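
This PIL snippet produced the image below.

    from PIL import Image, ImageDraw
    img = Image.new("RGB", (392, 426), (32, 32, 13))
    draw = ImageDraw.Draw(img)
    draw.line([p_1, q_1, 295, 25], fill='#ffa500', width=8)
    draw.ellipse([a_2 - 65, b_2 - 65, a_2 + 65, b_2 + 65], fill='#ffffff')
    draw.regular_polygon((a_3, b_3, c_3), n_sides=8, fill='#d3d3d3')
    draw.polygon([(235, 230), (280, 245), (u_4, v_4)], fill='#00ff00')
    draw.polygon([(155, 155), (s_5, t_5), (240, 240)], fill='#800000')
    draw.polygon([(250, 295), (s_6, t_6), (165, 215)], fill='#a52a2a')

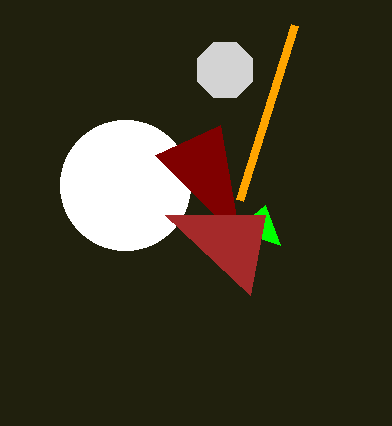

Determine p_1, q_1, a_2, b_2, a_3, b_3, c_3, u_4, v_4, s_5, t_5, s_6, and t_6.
p_1 = 240, q_1 = 200, a_2 = 125, b_2 = 185, a_3 = 225, b_3 = 70, c_3 = 30, u_4 = 265, v_4 = 205, s_5 = 220, t_5 = 125, s_6 = 265, t_6 = 215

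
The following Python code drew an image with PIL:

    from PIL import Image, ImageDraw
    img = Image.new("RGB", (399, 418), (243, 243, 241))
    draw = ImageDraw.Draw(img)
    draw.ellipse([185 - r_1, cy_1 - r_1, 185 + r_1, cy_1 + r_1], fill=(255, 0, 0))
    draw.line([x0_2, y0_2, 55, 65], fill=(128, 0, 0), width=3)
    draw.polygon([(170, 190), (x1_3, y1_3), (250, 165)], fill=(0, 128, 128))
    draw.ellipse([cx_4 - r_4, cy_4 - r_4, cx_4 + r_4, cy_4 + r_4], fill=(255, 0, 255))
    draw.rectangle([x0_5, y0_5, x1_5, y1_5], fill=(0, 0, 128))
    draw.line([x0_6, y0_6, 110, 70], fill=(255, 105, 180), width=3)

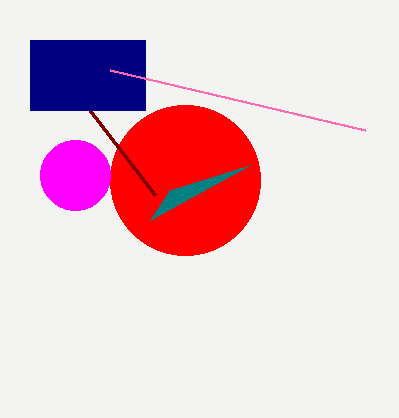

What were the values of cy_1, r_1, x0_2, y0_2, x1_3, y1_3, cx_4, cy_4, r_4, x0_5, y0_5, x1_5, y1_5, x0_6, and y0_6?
cy_1 = 180
r_1 = 75
x0_2 = 155
y0_2 = 195
x1_3 = 150
y1_3 = 220
cx_4 = 75
cy_4 = 175
r_4 = 35
x0_5 = 30
y0_5 = 40
x1_5 = 145
y1_5 = 110
x0_6 = 365
y0_6 = 130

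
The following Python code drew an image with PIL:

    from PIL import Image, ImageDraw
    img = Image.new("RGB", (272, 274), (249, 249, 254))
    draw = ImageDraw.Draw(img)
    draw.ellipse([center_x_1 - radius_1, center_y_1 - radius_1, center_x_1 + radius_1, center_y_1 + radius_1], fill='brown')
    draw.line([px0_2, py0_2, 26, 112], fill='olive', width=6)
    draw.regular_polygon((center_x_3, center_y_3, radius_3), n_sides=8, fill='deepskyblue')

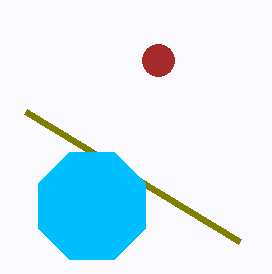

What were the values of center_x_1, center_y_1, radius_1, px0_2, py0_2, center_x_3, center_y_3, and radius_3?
center_x_1 = 158; center_y_1 = 60; radius_1 = 16; px0_2 = 240; py0_2 = 242; center_x_3 = 92; center_y_3 = 206; radius_3 = 58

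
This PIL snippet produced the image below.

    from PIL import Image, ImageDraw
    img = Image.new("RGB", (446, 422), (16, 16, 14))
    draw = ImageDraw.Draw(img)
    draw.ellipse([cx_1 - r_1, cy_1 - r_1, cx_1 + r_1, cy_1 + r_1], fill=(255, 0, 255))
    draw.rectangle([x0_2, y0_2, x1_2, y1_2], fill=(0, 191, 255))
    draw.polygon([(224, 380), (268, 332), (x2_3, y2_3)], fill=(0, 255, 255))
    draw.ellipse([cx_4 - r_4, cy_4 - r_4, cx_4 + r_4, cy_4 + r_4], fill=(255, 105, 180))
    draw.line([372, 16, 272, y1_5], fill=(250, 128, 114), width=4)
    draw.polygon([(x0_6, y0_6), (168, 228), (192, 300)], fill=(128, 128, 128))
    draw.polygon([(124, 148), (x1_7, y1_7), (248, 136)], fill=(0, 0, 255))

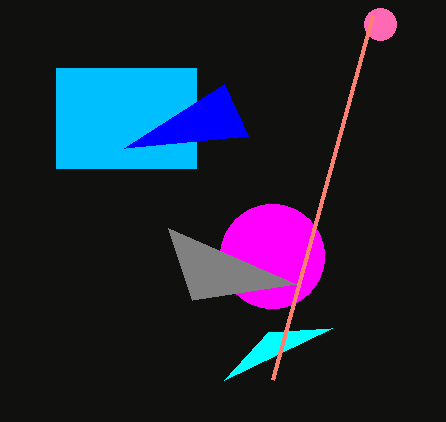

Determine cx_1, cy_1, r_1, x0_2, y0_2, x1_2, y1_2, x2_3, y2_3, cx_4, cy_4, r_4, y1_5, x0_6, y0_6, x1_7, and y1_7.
cx_1 = 272, cy_1 = 256, r_1 = 52, x0_2 = 56, y0_2 = 68, x1_2 = 196, y1_2 = 168, x2_3 = 332, y2_3 = 328, cx_4 = 380, cy_4 = 24, r_4 = 16, y1_5 = 380, x0_6 = 296, y0_6 = 284, x1_7 = 224, y1_7 = 84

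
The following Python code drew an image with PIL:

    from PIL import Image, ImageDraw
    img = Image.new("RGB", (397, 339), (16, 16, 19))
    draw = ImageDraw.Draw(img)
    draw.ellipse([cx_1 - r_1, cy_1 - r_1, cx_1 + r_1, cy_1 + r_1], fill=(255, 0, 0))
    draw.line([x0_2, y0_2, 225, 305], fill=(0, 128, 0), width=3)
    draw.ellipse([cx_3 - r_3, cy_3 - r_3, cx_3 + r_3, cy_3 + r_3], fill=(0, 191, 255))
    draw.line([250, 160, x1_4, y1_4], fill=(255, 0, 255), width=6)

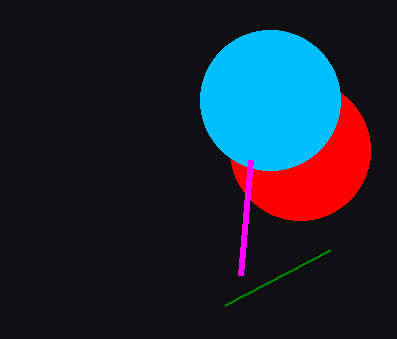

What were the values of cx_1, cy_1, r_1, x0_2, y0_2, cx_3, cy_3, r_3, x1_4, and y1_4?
cx_1 = 300; cy_1 = 150; r_1 = 70; x0_2 = 330; y0_2 = 250; cx_3 = 270; cy_3 = 100; r_3 = 70; x1_4 = 240; y1_4 = 275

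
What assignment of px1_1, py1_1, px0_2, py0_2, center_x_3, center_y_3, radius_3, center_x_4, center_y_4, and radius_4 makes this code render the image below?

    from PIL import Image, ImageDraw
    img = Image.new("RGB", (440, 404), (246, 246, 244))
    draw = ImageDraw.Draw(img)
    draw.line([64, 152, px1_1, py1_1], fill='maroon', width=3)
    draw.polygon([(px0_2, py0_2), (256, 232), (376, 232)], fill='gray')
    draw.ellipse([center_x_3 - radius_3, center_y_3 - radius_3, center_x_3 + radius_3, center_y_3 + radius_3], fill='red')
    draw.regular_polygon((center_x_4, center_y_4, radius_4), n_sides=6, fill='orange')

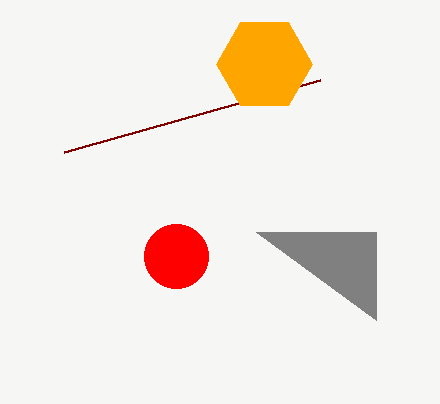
px1_1 = 320; py1_1 = 80; px0_2 = 376; py0_2 = 320; center_x_3 = 176; center_y_3 = 256; radius_3 = 32; center_x_4 = 264; center_y_4 = 64; radius_4 = 48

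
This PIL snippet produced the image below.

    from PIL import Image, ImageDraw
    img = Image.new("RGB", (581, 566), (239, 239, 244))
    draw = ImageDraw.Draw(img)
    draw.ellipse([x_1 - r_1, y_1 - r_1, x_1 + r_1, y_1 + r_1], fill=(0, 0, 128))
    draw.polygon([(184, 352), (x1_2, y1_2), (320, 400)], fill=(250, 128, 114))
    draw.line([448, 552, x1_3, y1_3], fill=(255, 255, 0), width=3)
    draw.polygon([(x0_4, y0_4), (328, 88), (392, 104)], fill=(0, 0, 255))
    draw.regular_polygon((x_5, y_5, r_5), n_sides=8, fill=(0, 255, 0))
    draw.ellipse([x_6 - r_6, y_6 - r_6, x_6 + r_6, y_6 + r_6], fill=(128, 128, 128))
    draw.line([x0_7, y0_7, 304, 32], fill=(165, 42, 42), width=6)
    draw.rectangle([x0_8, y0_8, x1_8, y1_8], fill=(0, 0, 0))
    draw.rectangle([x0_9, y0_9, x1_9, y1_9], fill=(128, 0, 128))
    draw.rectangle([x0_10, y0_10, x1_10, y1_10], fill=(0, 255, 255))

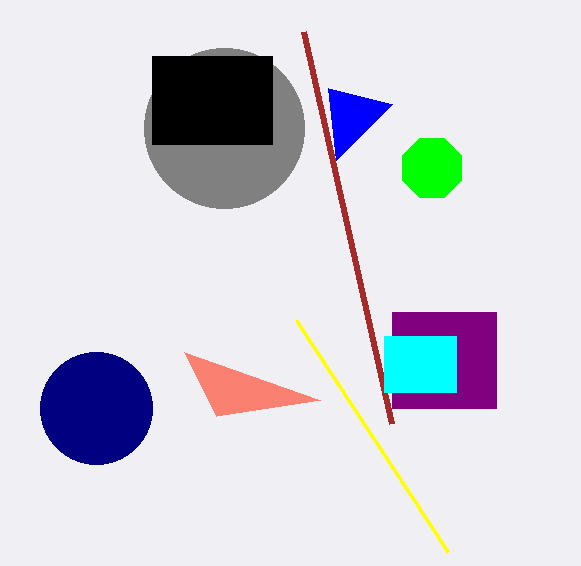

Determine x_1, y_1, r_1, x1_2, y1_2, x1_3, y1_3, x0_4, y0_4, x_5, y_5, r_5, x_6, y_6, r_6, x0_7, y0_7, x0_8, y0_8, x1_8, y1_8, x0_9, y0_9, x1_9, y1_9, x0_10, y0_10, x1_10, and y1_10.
x_1 = 96; y_1 = 408; r_1 = 56; x1_2 = 216; y1_2 = 416; x1_3 = 296; y1_3 = 320; x0_4 = 336; y0_4 = 160; x_5 = 432; y_5 = 168; r_5 = 32; x_6 = 224; y_6 = 128; r_6 = 80; x0_7 = 392; y0_7 = 424; x0_8 = 152; y0_8 = 56; x1_8 = 272; y1_8 = 144; x0_9 = 392; y0_9 = 312; x1_9 = 496; y1_9 = 408; x0_10 = 384; y0_10 = 336; x1_10 = 456; y1_10 = 392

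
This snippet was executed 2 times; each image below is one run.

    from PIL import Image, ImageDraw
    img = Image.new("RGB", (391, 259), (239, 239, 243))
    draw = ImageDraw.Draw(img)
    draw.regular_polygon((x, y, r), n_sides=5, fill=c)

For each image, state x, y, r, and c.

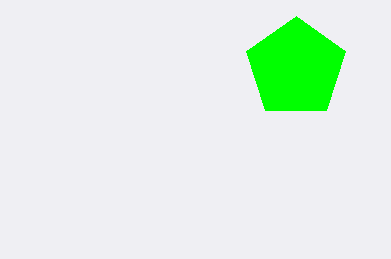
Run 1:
x = 296; y = 68; r = 52; c = 'lime'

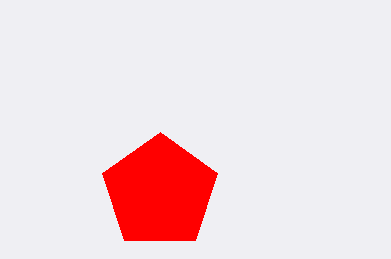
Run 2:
x = 160
y = 192
r = 60
c = 'red'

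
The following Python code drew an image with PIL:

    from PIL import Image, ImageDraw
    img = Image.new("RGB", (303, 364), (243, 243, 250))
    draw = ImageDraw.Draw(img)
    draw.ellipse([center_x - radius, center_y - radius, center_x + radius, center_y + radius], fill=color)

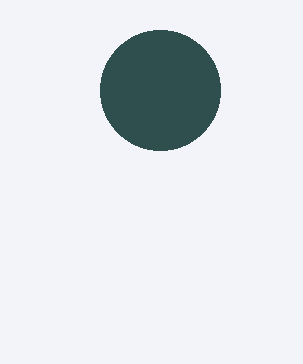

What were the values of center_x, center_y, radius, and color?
center_x = 160; center_y = 90; radius = 60; color = 'darkslategray'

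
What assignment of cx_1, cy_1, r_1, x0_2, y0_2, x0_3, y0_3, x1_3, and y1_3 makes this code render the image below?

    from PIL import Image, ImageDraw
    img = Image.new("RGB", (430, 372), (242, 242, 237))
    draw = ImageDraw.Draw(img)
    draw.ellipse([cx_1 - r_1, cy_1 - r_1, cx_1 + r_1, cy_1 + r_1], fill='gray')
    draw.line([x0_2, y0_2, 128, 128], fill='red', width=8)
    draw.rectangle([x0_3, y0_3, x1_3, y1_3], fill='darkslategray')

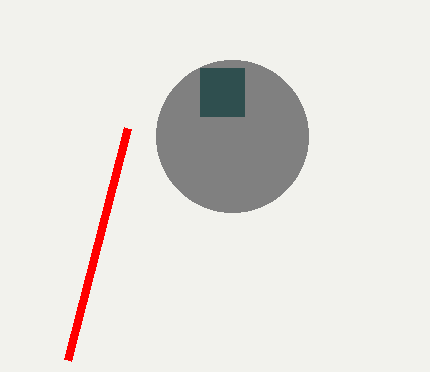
cx_1 = 232
cy_1 = 136
r_1 = 76
x0_2 = 68
y0_2 = 360
x0_3 = 200
y0_3 = 68
x1_3 = 244
y1_3 = 116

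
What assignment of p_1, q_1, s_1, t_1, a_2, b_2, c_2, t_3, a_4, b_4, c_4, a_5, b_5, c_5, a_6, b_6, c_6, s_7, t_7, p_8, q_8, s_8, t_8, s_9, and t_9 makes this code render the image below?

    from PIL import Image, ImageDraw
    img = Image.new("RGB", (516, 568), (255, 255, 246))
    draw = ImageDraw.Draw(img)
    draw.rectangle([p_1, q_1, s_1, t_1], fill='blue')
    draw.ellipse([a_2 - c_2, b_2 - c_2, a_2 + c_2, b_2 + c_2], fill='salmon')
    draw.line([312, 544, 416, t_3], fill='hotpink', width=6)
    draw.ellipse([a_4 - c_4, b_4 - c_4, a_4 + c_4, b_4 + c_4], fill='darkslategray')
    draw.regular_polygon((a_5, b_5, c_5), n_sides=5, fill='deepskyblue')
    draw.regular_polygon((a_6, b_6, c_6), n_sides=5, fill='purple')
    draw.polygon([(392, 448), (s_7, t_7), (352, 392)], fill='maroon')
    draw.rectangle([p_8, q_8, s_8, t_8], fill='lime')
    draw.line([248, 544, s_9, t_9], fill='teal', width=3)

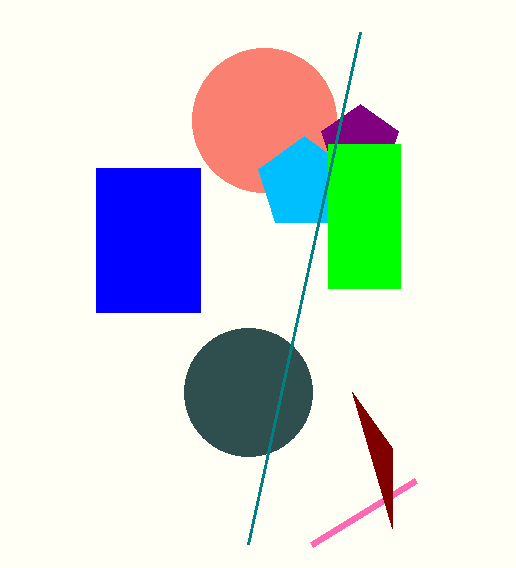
p_1 = 96, q_1 = 168, s_1 = 200, t_1 = 312, a_2 = 264, b_2 = 120, c_2 = 72, t_3 = 480, a_4 = 248, b_4 = 392, c_4 = 64, a_5 = 304, b_5 = 184, c_5 = 48, a_6 = 360, b_6 = 144, c_6 = 40, s_7 = 392, t_7 = 528, p_8 = 328, q_8 = 144, s_8 = 400, t_8 = 288, s_9 = 360, t_9 = 32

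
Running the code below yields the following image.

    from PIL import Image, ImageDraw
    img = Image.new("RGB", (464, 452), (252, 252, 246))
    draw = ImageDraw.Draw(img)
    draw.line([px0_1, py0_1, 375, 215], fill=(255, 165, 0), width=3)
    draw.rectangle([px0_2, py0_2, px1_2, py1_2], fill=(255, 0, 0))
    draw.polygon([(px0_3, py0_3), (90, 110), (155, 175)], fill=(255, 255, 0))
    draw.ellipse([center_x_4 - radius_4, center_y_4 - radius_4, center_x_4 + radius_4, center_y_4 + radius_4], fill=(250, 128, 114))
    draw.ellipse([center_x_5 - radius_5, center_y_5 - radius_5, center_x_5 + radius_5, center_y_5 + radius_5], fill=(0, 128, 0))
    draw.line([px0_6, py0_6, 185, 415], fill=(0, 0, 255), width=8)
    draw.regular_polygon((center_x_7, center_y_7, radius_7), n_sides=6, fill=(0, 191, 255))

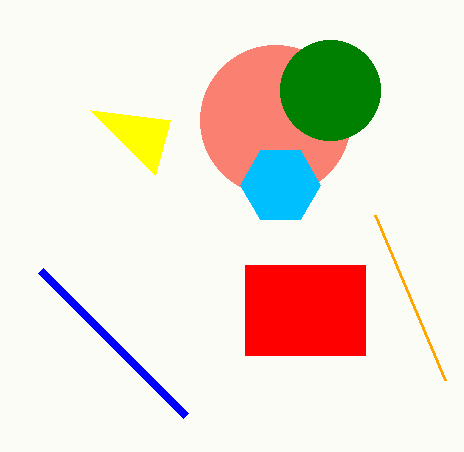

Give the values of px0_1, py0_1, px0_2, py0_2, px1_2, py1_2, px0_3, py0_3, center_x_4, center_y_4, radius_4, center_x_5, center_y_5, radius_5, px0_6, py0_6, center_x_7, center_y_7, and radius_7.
px0_1 = 445
py0_1 = 380
px0_2 = 245
py0_2 = 265
px1_2 = 365
py1_2 = 355
px0_3 = 170
py0_3 = 120
center_x_4 = 275
center_y_4 = 120
radius_4 = 75
center_x_5 = 330
center_y_5 = 90
radius_5 = 50
px0_6 = 40
py0_6 = 270
center_x_7 = 280
center_y_7 = 185
radius_7 = 40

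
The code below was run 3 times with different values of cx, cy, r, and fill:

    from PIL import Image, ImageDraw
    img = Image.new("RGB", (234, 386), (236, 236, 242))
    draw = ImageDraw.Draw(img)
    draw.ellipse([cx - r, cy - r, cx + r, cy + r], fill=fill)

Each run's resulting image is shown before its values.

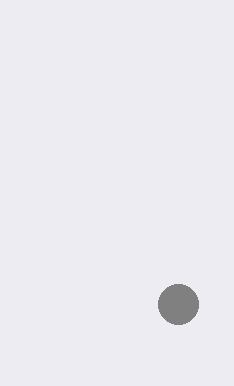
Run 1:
cx = 178; cy = 304; r = 20; fill = 'gray'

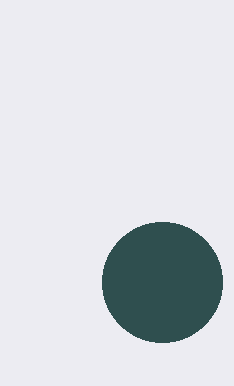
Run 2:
cx = 162
cy = 282
r = 60
fill = 'darkslategray'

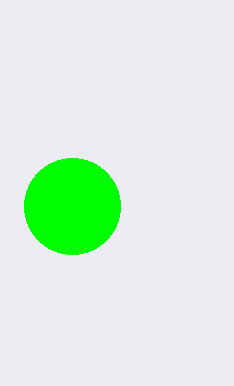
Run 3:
cx = 72; cy = 206; r = 48; fill = 'lime'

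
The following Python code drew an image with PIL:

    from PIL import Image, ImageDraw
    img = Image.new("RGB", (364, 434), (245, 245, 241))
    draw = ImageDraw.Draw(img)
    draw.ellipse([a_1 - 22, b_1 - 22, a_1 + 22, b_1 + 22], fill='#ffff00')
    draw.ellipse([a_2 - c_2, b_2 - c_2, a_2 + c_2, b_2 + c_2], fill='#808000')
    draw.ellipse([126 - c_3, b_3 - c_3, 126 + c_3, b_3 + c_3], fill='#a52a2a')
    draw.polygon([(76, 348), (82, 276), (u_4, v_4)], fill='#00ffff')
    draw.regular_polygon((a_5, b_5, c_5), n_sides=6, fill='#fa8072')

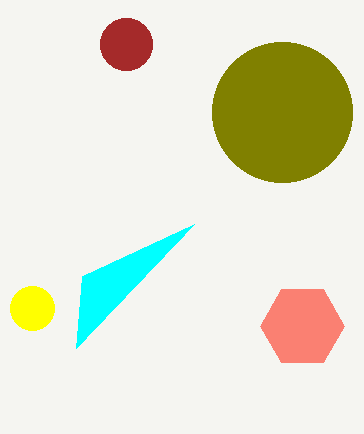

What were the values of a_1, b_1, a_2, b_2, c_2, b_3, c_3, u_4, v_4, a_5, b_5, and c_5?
a_1 = 32, b_1 = 308, a_2 = 282, b_2 = 112, c_2 = 70, b_3 = 44, c_3 = 26, u_4 = 194, v_4 = 224, a_5 = 302, b_5 = 326, c_5 = 42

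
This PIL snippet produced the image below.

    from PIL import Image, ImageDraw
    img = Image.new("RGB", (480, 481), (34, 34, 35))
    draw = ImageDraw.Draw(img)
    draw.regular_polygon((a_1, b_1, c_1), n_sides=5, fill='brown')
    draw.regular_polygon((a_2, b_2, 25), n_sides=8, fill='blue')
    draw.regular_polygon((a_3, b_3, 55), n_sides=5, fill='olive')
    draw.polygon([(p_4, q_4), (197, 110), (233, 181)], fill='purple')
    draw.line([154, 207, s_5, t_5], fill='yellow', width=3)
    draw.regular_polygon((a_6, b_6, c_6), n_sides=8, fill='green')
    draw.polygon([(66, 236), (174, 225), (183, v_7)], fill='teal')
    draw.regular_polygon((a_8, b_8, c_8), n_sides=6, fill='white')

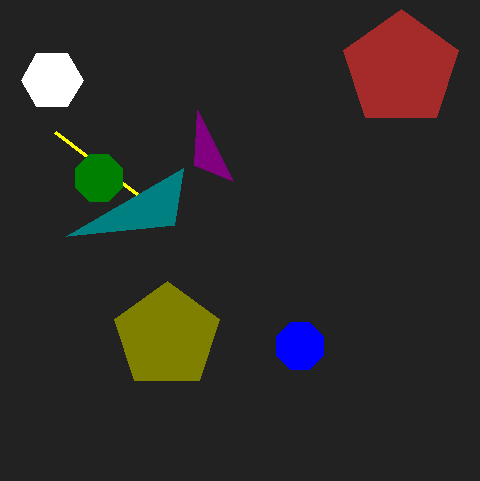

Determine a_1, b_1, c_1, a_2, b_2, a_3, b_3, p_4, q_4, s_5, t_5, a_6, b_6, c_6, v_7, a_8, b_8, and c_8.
a_1 = 401, b_1 = 69, c_1 = 60, a_2 = 300, b_2 = 346, a_3 = 167, b_3 = 336, p_4 = 194, q_4 = 165, s_5 = 55, t_5 = 132, a_6 = 99, b_6 = 178, c_6 = 25, v_7 = 168, a_8 = 52, b_8 = 80, c_8 = 31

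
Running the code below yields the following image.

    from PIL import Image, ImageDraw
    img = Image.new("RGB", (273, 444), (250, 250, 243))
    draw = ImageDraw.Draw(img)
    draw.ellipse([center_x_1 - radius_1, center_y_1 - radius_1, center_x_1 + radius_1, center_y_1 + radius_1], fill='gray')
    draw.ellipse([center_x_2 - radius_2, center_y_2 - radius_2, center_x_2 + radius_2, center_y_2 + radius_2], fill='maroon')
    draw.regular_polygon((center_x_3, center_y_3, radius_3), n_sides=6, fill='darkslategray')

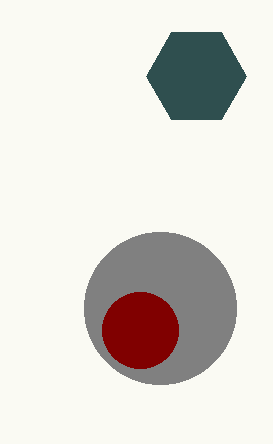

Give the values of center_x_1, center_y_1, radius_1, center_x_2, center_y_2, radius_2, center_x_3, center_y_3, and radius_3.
center_x_1 = 160, center_y_1 = 308, radius_1 = 76, center_x_2 = 140, center_y_2 = 330, radius_2 = 38, center_x_3 = 196, center_y_3 = 76, radius_3 = 50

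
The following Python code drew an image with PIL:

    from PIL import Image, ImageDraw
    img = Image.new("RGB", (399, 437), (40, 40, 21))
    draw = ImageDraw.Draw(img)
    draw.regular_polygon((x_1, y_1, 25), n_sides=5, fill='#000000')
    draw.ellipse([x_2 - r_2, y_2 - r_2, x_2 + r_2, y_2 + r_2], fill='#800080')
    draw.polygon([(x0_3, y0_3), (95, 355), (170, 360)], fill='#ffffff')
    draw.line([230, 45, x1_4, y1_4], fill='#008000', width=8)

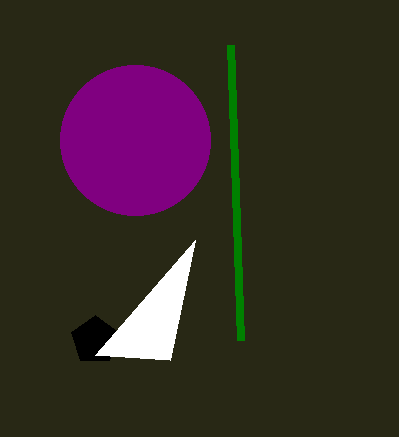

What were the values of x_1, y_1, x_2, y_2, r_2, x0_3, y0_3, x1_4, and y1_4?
x_1 = 95
y_1 = 340
x_2 = 135
y_2 = 140
r_2 = 75
x0_3 = 195
y0_3 = 240
x1_4 = 240
y1_4 = 340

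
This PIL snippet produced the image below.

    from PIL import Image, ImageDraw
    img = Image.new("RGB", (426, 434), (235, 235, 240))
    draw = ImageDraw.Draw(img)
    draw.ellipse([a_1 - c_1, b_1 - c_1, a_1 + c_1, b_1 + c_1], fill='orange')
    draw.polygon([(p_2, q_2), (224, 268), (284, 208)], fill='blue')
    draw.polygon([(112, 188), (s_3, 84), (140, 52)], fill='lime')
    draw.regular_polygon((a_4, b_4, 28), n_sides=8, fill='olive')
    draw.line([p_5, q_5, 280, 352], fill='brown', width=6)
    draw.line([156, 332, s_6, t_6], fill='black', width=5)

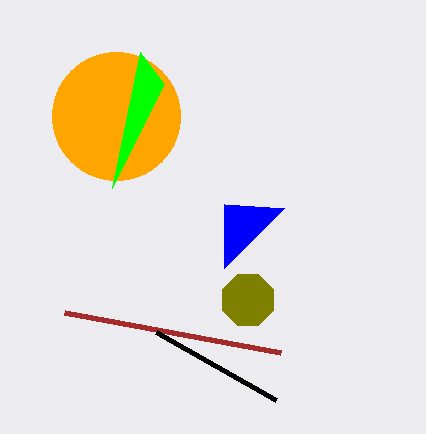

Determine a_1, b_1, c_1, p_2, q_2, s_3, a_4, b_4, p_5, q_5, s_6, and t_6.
a_1 = 116
b_1 = 116
c_1 = 64
p_2 = 224
q_2 = 204
s_3 = 164
a_4 = 248
b_4 = 300
p_5 = 64
q_5 = 312
s_6 = 276
t_6 = 400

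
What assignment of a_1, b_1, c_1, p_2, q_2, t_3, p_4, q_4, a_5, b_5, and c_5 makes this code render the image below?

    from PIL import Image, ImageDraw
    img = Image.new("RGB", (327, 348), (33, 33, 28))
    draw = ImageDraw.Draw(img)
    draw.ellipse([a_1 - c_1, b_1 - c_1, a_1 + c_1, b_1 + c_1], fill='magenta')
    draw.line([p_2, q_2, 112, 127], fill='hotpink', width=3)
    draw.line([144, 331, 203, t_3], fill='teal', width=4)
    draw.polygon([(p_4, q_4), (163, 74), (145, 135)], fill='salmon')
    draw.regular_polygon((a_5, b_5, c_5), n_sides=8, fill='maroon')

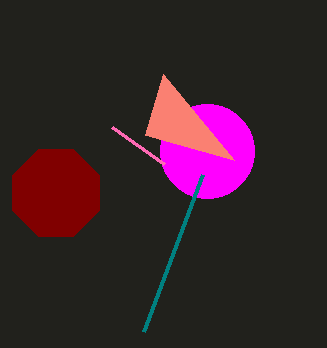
a_1 = 207, b_1 = 151, c_1 = 47, p_2 = 164, q_2 = 164, t_3 = 174, p_4 = 234, q_4 = 160, a_5 = 56, b_5 = 193, c_5 = 47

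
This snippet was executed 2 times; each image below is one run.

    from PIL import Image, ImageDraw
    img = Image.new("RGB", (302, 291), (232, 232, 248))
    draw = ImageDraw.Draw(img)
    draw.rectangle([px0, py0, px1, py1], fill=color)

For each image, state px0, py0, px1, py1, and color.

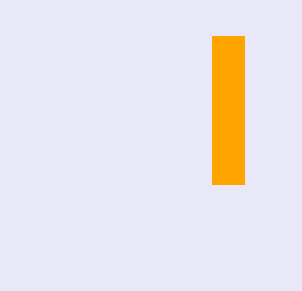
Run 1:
px0 = 212, py0 = 36, px1 = 244, py1 = 184, color = 'orange'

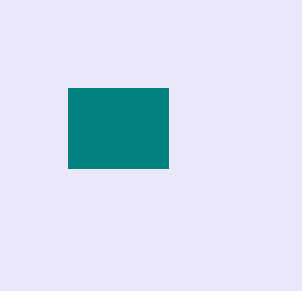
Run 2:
px0 = 68; py0 = 88; px1 = 168; py1 = 168; color = 'teal'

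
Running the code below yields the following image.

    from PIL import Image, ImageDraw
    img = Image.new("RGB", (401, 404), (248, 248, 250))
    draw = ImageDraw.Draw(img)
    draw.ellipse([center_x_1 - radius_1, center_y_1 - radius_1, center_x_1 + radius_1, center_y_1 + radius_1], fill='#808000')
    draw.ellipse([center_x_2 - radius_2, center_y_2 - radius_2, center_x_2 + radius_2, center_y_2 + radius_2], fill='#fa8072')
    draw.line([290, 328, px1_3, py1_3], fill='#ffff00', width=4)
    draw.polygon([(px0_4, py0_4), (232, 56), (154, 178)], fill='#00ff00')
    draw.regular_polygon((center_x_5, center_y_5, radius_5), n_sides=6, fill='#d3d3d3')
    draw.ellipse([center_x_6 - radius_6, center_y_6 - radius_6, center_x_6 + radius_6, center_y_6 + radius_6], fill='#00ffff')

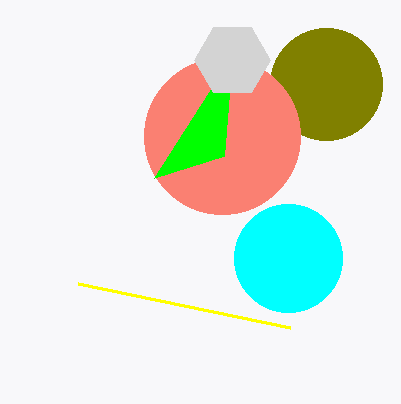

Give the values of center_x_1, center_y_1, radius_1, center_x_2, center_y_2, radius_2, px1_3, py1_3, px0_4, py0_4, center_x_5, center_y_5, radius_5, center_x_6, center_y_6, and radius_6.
center_x_1 = 326
center_y_1 = 84
radius_1 = 56
center_x_2 = 222
center_y_2 = 136
radius_2 = 78
px1_3 = 78
py1_3 = 284
px0_4 = 224
py0_4 = 156
center_x_5 = 232
center_y_5 = 60
radius_5 = 38
center_x_6 = 288
center_y_6 = 258
radius_6 = 54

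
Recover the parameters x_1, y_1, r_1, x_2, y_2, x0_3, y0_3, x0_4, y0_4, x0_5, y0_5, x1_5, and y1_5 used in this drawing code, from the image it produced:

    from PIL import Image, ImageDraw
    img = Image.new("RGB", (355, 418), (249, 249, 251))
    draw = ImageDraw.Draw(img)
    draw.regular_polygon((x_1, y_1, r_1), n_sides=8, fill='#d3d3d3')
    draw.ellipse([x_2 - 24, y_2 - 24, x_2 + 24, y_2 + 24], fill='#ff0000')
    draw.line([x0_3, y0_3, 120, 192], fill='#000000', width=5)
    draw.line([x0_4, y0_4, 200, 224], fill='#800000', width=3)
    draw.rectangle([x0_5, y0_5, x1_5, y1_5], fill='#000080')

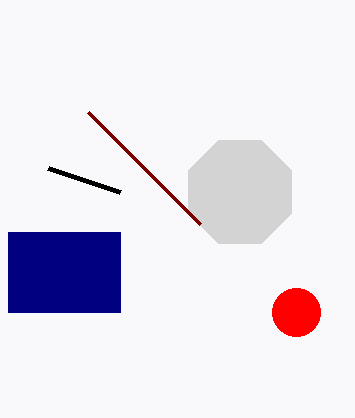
x_1 = 240, y_1 = 192, r_1 = 56, x_2 = 296, y_2 = 312, x0_3 = 48, y0_3 = 168, x0_4 = 88, y0_4 = 112, x0_5 = 8, y0_5 = 232, x1_5 = 120, y1_5 = 312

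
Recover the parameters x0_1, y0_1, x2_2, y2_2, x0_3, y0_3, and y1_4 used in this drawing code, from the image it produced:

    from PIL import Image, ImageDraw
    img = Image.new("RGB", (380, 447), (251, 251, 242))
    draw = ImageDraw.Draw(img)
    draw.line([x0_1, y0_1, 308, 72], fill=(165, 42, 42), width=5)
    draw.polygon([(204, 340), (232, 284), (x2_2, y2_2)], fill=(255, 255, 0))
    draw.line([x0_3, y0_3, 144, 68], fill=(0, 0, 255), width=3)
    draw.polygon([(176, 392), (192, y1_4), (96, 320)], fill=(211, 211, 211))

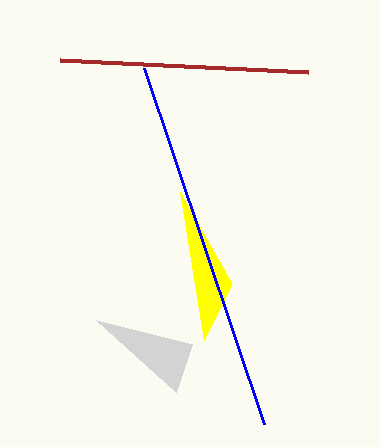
x0_1 = 60
y0_1 = 60
x2_2 = 180
y2_2 = 192
x0_3 = 264
y0_3 = 424
y1_4 = 344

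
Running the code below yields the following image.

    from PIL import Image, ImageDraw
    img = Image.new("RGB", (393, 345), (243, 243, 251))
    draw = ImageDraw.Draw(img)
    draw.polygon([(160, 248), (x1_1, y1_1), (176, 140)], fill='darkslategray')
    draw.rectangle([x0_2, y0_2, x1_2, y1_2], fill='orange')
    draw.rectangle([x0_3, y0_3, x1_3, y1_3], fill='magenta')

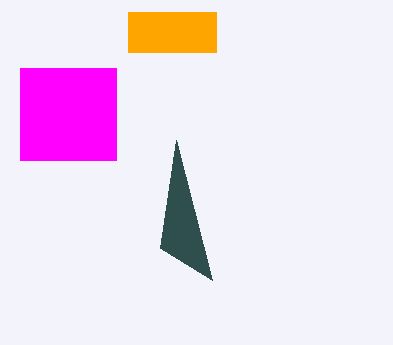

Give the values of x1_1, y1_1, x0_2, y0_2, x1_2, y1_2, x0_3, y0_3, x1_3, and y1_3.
x1_1 = 212; y1_1 = 280; x0_2 = 128; y0_2 = 12; x1_2 = 216; y1_2 = 52; x0_3 = 20; y0_3 = 68; x1_3 = 116; y1_3 = 160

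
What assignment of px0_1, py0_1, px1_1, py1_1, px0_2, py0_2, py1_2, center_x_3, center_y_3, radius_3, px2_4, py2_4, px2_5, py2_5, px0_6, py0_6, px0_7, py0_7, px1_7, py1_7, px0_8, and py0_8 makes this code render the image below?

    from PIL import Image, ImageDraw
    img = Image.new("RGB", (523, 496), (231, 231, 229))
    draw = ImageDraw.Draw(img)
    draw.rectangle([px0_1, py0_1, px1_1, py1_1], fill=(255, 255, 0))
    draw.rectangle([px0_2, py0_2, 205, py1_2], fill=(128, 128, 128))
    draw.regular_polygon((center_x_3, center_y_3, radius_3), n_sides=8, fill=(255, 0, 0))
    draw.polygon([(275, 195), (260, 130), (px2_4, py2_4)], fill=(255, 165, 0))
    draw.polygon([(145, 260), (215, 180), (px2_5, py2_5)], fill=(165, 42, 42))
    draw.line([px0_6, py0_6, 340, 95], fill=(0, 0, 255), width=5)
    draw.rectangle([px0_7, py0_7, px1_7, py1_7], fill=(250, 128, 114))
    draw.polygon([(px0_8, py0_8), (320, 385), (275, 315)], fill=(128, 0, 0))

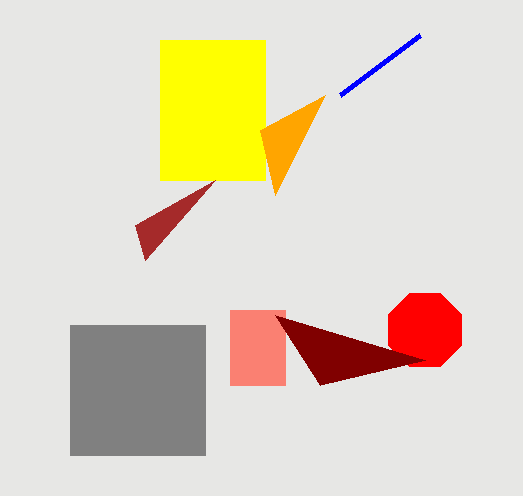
px0_1 = 160
py0_1 = 40
px1_1 = 265
py1_1 = 180
px0_2 = 70
py0_2 = 325
py1_2 = 455
center_x_3 = 425
center_y_3 = 330
radius_3 = 40
px2_4 = 325
py2_4 = 95
px2_5 = 135
py2_5 = 225
px0_6 = 420
py0_6 = 35
px0_7 = 230
py0_7 = 310
px1_7 = 285
py1_7 = 385
px0_8 = 425
py0_8 = 360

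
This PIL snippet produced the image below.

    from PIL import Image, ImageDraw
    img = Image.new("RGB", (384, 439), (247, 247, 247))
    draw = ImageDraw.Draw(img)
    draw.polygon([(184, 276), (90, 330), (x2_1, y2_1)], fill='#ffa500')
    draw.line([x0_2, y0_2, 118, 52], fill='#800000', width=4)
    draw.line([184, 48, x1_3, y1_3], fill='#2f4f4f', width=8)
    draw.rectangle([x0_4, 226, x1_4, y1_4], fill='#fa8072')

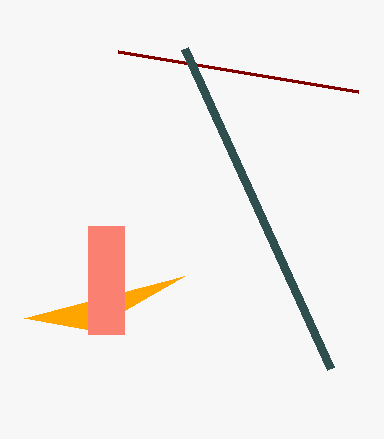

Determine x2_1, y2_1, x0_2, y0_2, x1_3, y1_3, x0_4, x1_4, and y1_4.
x2_1 = 24; y2_1 = 318; x0_2 = 358; y0_2 = 92; x1_3 = 330; y1_3 = 368; x0_4 = 88; x1_4 = 124; y1_4 = 334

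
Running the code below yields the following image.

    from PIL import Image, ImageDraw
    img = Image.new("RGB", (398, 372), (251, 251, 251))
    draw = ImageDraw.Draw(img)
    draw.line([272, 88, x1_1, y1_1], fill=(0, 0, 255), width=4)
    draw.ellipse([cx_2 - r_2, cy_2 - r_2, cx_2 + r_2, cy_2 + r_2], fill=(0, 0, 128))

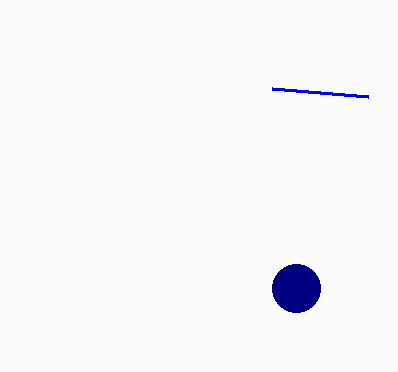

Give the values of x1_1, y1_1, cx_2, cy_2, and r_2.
x1_1 = 368, y1_1 = 96, cx_2 = 296, cy_2 = 288, r_2 = 24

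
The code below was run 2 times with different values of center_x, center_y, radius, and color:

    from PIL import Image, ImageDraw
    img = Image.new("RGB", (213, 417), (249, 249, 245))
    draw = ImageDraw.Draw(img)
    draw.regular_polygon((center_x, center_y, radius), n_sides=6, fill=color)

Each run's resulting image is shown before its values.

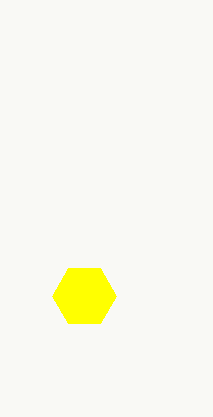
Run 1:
center_x = 84
center_y = 296
radius = 32
color = 'yellow'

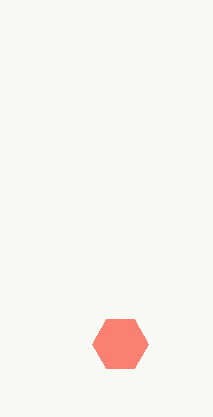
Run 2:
center_x = 120, center_y = 344, radius = 28, color = 'salmon'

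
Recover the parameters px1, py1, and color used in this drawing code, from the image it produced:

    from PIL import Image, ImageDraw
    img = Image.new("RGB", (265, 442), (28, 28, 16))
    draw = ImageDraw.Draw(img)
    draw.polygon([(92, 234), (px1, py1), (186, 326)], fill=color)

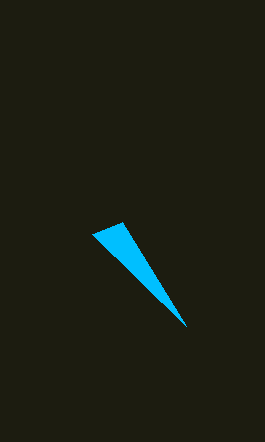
px1 = 122, py1 = 222, color = 'deepskyblue'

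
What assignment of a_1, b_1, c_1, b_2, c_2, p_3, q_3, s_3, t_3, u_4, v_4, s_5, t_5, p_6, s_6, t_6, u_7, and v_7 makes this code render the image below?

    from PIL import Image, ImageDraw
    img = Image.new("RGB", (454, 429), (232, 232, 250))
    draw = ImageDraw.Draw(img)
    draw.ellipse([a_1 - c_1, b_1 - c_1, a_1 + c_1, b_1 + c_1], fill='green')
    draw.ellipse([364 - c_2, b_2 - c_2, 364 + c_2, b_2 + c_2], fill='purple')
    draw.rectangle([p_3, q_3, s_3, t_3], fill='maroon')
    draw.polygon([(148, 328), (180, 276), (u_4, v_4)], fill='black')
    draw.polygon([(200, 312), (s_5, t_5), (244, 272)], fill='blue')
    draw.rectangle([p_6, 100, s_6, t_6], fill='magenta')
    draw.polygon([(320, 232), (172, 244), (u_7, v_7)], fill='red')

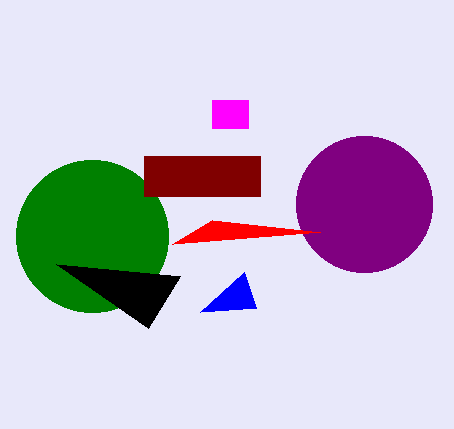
a_1 = 92, b_1 = 236, c_1 = 76, b_2 = 204, c_2 = 68, p_3 = 144, q_3 = 156, s_3 = 260, t_3 = 196, u_4 = 56, v_4 = 264, s_5 = 256, t_5 = 308, p_6 = 212, s_6 = 248, t_6 = 128, u_7 = 212, v_7 = 220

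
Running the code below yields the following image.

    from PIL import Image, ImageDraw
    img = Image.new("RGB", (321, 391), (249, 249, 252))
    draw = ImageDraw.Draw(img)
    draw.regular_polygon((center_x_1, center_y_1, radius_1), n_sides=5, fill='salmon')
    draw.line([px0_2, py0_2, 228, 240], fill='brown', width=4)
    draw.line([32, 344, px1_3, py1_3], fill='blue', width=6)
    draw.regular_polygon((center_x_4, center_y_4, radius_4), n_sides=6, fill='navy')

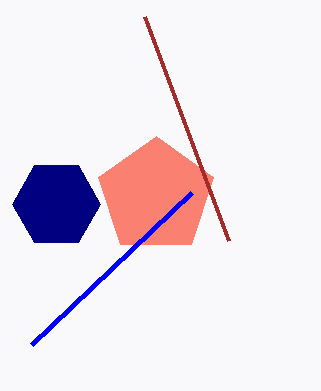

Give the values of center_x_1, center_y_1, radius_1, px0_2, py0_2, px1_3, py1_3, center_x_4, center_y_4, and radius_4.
center_x_1 = 156, center_y_1 = 196, radius_1 = 60, px0_2 = 144, py0_2 = 16, px1_3 = 192, py1_3 = 192, center_x_4 = 56, center_y_4 = 204, radius_4 = 44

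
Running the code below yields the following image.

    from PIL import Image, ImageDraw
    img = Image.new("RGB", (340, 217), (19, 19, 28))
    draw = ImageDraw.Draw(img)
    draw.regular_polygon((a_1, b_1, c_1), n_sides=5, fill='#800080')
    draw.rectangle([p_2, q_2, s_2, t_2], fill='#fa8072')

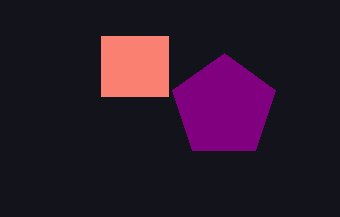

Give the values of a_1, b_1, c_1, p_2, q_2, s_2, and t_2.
a_1 = 224
b_1 = 107
c_1 = 54
p_2 = 101
q_2 = 36
s_2 = 168
t_2 = 96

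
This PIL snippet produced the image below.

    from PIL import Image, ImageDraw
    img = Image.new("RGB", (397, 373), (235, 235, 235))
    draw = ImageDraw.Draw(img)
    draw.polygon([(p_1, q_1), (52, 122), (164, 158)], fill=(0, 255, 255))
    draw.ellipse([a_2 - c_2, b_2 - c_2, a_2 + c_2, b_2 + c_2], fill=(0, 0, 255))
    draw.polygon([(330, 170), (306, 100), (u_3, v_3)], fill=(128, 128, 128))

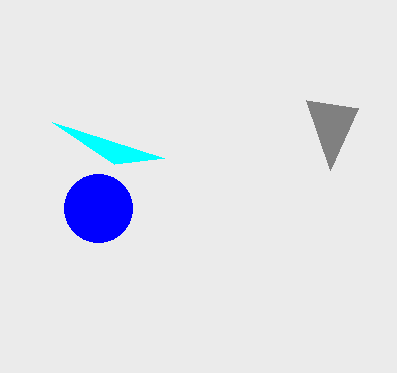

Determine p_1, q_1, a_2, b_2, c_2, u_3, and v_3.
p_1 = 114
q_1 = 164
a_2 = 98
b_2 = 208
c_2 = 34
u_3 = 358
v_3 = 108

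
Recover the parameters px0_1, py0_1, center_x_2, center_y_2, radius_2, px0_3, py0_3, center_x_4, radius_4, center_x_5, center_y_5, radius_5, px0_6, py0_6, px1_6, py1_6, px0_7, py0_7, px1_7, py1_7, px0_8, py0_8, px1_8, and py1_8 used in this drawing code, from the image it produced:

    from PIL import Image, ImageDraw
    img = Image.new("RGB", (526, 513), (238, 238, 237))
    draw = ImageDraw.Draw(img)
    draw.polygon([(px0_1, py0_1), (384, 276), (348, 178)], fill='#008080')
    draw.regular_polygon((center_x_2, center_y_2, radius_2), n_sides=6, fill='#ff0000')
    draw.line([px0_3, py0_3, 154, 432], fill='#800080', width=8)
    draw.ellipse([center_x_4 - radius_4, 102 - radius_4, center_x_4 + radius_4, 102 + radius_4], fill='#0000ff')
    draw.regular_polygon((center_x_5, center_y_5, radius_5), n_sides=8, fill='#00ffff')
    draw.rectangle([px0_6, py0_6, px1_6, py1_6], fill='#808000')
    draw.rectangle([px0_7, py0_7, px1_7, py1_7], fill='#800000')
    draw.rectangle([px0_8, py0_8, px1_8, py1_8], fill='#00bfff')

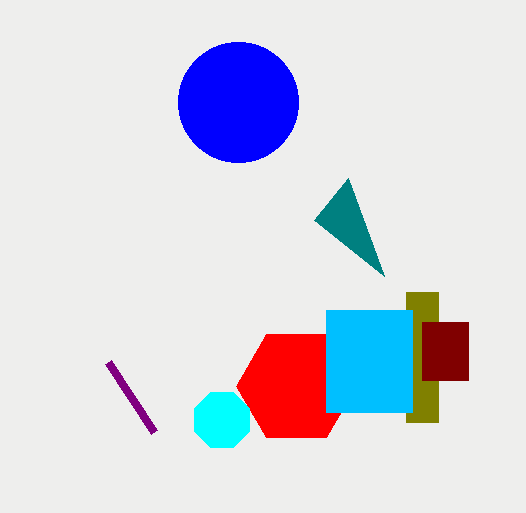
px0_1 = 314
py0_1 = 220
center_x_2 = 296
center_y_2 = 386
radius_2 = 60
px0_3 = 108
py0_3 = 362
center_x_4 = 238
radius_4 = 60
center_x_5 = 222
center_y_5 = 420
radius_5 = 30
px0_6 = 406
py0_6 = 292
px1_6 = 438
py1_6 = 422
px0_7 = 422
py0_7 = 322
px1_7 = 468
py1_7 = 380
px0_8 = 326
py0_8 = 310
px1_8 = 412
py1_8 = 412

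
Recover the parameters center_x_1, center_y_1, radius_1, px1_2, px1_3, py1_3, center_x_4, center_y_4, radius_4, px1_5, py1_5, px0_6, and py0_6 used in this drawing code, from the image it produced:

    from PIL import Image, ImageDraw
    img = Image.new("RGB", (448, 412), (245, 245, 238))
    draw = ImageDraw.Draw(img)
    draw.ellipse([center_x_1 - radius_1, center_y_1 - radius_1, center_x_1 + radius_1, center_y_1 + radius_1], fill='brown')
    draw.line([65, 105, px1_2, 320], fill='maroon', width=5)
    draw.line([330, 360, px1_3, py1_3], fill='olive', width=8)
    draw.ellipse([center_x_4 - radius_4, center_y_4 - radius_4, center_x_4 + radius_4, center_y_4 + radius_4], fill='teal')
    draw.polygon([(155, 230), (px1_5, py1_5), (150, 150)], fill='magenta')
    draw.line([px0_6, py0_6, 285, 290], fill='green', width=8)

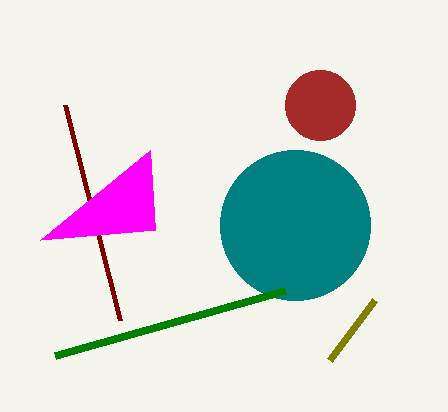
center_x_1 = 320; center_y_1 = 105; radius_1 = 35; px1_2 = 120; px1_3 = 375; py1_3 = 300; center_x_4 = 295; center_y_4 = 225; radius_4 = 75; px1_5 = 40; py1_5 = 240; px0_6 = 55; py0_6 = 355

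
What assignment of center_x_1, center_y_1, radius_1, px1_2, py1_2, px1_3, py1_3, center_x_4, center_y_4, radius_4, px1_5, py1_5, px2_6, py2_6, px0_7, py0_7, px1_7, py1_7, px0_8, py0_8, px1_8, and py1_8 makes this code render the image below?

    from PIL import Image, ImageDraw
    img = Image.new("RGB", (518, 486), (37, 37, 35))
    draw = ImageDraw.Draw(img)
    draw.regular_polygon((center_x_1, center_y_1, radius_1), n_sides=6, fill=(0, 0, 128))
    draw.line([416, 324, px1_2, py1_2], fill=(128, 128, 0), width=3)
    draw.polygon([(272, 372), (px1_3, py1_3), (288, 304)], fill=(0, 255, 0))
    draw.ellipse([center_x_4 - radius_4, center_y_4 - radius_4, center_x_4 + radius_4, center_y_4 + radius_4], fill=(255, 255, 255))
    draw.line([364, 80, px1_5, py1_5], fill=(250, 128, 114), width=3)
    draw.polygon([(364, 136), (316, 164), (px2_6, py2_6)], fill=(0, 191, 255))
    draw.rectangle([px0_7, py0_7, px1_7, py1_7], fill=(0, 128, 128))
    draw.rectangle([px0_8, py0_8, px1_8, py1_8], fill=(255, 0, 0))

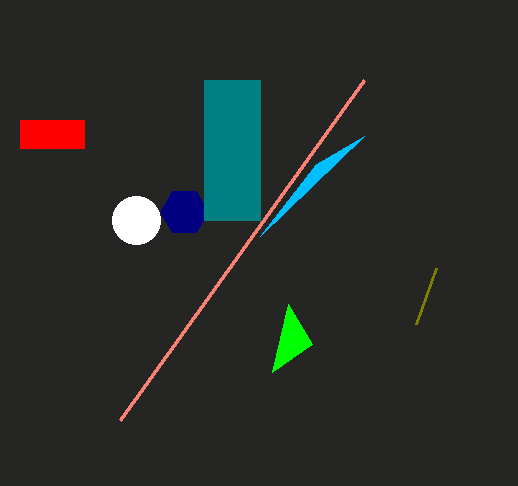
center_x_1 = 184; center_y_1 = 212; radius_1 = 24; px1_2 = 436; py1_2 = 268; px1_3 = 312; py1_3 = 344; center_x_4 = 136; center_y_4 = 220; radius_4 = 24; px1_5 = 120; py1_5 = 420; px2_6 = 260; py2_6 = 236; px0_7 = 204; py0_7 = 80; px1_7 = 260; py1_7 = 220; px0_8 = 20; py0_8 = 120; px1_8 = 84; py1_8 = 148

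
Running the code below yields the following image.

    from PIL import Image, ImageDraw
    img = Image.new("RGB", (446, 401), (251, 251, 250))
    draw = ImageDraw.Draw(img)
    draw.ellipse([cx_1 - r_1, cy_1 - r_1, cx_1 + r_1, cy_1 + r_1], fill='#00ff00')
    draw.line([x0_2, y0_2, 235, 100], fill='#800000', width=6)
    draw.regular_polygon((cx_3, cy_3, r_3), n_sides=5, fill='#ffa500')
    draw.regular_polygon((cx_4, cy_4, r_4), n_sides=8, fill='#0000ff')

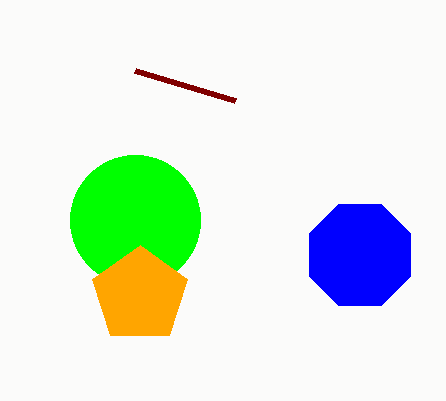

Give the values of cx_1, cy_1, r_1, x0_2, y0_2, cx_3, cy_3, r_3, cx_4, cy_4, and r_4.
cx_1 = 135, cy_1 = 220, r_1 = 65, x0_2 = 135, y0_2 = 70, cx_3 = 140, cy_3 = 295, r_3 = 50, cx_4 = 360, cy_4 = 255, r_4 = 55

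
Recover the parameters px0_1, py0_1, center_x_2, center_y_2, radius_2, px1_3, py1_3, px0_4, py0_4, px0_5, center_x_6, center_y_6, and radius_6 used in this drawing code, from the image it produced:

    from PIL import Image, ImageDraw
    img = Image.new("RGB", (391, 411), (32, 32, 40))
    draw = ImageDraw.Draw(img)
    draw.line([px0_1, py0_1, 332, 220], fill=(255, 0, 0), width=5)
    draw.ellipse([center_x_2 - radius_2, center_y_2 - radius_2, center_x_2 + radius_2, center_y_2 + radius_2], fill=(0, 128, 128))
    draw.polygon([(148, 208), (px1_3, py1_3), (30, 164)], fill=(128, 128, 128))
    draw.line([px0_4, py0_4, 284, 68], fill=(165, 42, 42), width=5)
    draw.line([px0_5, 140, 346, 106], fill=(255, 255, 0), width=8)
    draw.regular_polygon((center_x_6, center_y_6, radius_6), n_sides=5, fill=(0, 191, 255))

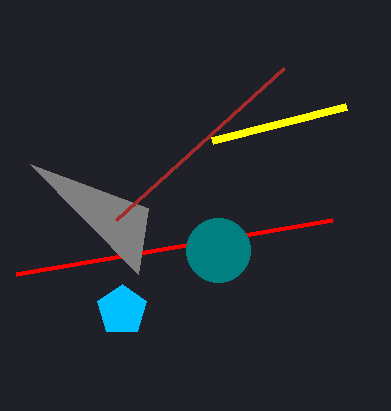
px0_1 = 16
py0_1 = 274
center_x_2 = 218
center_y_2 = 250
radius_2 = 32
px1_3 = 138
py1_3 = 274
px0_4 = 116
py0_4 = 220
px0_5 = 212
center_x_6 = 122
center_y_6 = 310
radius_6 = 26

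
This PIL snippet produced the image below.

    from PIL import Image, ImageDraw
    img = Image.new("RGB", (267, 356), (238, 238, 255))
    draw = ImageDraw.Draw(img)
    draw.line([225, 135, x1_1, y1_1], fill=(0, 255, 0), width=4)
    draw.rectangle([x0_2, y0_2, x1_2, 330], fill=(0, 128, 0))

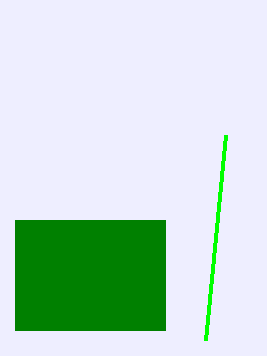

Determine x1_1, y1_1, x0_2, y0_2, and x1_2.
x1_1 = 205, y1_1 = 340, x0_2 = 15, y0_2 = 220, x1_2 = 165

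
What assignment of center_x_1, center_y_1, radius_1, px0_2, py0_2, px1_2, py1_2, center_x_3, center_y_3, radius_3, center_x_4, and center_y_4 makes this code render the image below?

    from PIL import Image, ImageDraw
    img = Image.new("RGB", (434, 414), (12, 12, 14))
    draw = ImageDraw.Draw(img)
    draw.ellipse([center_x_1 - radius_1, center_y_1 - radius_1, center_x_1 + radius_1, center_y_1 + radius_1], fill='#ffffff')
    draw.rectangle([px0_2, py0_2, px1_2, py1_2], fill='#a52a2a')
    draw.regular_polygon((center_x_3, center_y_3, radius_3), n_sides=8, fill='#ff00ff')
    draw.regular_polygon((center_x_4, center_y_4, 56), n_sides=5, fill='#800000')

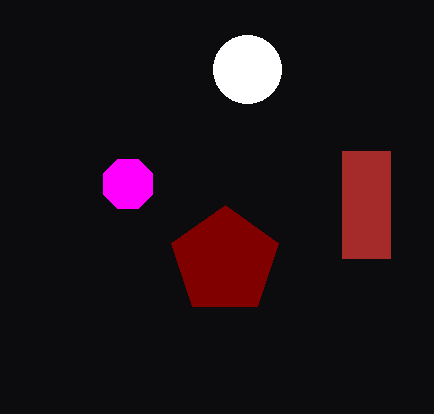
center_x_1 = 247, center_y_1 = 69, radius_1 = 34, px0_2 = 342, py0_2 = 151, px1_2 = 390, py1_2 = 258, center_x_3 = 128, center_y_3 = 184, radius_3 = 27, center_x_4 = 225, center_y_4 = 261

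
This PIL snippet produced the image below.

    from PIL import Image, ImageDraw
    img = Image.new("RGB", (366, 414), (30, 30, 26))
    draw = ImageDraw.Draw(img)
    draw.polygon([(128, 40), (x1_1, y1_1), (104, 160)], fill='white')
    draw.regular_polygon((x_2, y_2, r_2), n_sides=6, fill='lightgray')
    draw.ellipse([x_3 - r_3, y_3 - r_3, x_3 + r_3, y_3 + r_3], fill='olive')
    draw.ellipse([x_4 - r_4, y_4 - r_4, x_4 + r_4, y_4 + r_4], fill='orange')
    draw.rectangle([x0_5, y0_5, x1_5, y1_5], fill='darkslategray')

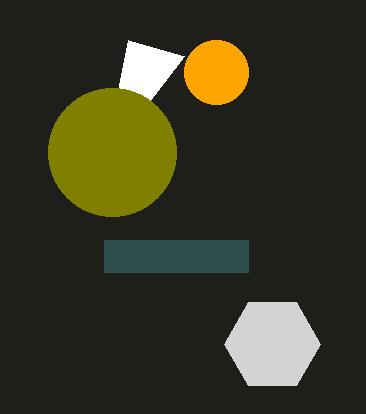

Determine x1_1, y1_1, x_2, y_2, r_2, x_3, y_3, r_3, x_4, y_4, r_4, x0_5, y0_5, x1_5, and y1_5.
x1_1 = 184; y1_1 = 56; x_2 = 272; y_2 = 344; r_2 = 48; x_3 = 112; y_3 = 152; r_3 = 64; x_4 = 216; y_4 = 72; r_4 = 32; x0_5 = 104; y0_5 = 240; x1_5 = 248; y1_5 = 272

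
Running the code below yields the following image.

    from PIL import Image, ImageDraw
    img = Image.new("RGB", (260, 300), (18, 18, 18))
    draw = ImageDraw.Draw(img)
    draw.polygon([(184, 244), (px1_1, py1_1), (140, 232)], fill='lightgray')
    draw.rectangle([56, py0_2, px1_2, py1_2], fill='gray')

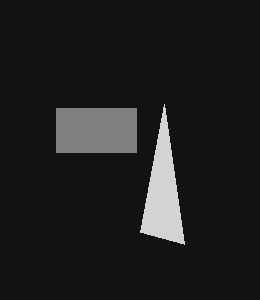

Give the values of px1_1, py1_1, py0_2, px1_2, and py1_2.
px1_1 = 164
py1_1 = 104
py0_2 = 108
px1_2 = 136
py1_2 = 152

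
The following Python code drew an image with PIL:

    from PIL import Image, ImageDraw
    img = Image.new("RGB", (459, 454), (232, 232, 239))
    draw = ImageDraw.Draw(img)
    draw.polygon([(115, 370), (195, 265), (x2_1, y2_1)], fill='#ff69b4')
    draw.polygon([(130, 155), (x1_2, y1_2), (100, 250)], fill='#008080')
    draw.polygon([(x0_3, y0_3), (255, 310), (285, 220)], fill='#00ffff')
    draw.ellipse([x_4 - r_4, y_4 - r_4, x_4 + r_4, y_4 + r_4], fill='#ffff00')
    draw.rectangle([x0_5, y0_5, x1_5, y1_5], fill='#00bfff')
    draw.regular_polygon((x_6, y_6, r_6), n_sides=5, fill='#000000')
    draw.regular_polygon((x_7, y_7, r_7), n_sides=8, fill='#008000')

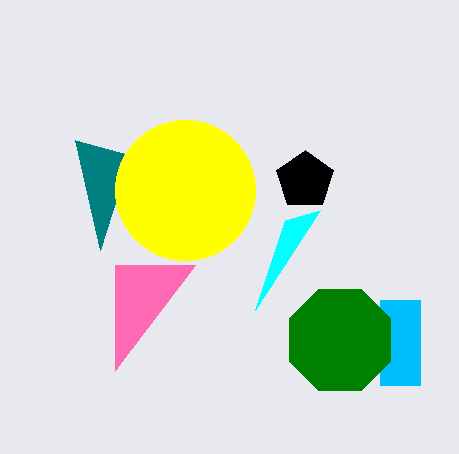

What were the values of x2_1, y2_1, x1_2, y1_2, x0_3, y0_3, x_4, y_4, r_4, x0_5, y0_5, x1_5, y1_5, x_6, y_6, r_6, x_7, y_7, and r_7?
x2_1 = 115, y2_1 = 265, x1_2 = 75, y1_2 = 140, x0_3 = 320, y0_3 = 210, x_4 = 185, y_4 = 190, r_4 = 70, x0_5 = 380, y0_5 = 300, x1_5 = 420, y1_5 = 385, x_6 = 305, y_6 = 180, r_6 = 30, x_7 = 340, y_7 = 340, r_7 = 55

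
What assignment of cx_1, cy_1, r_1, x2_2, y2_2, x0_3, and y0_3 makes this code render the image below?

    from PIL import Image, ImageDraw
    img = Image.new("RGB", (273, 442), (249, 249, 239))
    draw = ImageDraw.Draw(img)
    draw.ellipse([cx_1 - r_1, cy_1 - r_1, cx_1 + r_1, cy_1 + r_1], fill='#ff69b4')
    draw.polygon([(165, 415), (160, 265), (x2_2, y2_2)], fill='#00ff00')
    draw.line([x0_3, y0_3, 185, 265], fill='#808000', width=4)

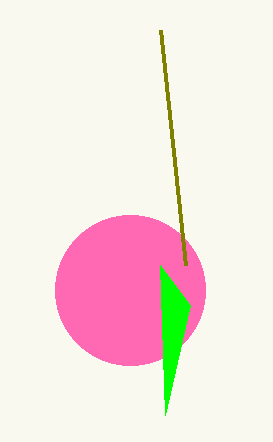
cx_1 = 130
cy_1 = 290
r_1 = 75
x2_2 = 190
y2_2 = 305
x0_3 = 160
y0_3 = 30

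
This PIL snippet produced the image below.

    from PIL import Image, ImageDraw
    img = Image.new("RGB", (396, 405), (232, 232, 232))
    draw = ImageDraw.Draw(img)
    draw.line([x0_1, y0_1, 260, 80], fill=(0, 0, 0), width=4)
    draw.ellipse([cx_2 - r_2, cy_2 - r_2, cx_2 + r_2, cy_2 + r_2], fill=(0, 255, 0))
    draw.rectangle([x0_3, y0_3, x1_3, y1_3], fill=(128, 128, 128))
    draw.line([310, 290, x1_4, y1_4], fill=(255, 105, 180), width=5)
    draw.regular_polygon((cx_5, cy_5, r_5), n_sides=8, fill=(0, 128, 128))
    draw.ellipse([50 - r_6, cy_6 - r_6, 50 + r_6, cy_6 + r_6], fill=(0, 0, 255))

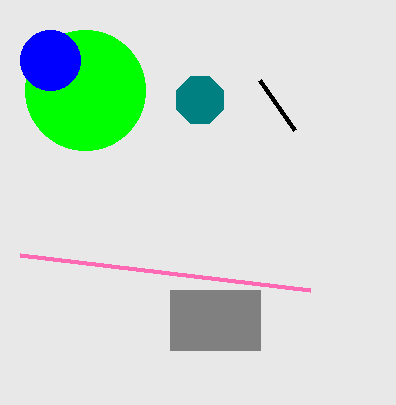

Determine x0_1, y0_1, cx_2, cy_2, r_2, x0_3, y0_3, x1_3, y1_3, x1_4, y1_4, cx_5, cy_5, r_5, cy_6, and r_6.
x0_1 = 295; y0_1 = 130; cx_2 = 85; cy_2 = 90; r_2 = 60; x0_3 = 170; y0_3 = 290; x1_3 = 260; y1_3 = 350; x1_4 = 20; y1_4 = 255; cx_5 = 200; cy_5 = 100; r_5 = 25; cy_6 = 60; r_6 = 30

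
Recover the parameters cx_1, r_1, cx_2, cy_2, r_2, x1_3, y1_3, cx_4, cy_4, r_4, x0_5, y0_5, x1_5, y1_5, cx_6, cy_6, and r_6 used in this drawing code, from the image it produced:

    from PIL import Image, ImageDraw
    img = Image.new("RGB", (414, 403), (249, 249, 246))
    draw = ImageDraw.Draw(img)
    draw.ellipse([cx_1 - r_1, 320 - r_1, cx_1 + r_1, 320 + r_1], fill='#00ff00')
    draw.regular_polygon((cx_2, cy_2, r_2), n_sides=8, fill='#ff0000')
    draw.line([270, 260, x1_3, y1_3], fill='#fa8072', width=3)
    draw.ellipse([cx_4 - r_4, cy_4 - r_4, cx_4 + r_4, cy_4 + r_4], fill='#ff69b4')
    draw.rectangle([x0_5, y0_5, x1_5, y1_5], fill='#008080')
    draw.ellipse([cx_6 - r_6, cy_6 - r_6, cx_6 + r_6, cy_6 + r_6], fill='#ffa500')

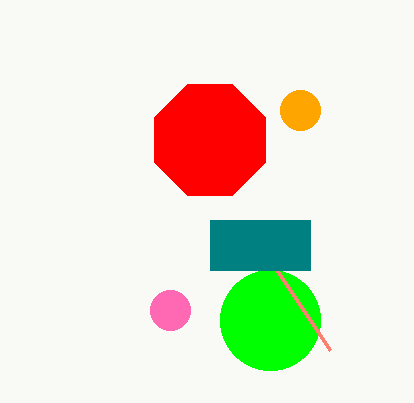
cx_1 = 270; r_1 = 50; cx_2 = 210; cy_2 = 140; r_2 = 60; x1_3 = 330; y1_3 = 350; cx_4 = 170; cy_4 = 310; r_4 = 20; x0_5 = 210; y0_5 = 220; x1_5 = 310; y1_5 = 270; cx_6 = 300; cy_6 = 110; r_6 = 20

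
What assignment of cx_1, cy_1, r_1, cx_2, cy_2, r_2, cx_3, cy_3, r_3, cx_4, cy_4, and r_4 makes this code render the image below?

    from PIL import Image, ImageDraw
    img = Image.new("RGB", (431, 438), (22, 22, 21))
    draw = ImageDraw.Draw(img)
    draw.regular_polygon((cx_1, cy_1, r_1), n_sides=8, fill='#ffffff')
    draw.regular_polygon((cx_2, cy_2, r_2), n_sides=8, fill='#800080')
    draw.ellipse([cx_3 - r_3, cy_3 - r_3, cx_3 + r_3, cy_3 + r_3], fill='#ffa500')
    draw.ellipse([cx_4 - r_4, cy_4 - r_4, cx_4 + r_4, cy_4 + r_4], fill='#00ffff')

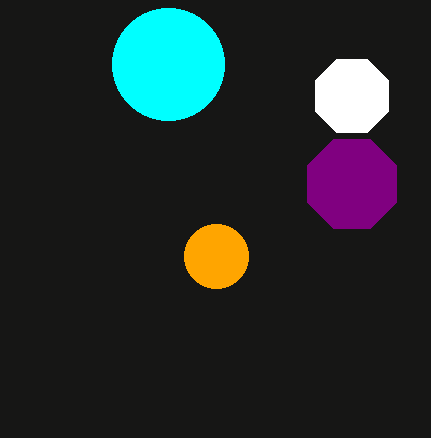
cx_1 = 352, cy_1 = 96, r_1 = 40, cx_2 = 352, cy_2 = 184, r_2 = 48, cx_3 = 216, cy_3 = 256, r_3 = 32, cx_4 = 168, cy_4 = 64, r_4 = 56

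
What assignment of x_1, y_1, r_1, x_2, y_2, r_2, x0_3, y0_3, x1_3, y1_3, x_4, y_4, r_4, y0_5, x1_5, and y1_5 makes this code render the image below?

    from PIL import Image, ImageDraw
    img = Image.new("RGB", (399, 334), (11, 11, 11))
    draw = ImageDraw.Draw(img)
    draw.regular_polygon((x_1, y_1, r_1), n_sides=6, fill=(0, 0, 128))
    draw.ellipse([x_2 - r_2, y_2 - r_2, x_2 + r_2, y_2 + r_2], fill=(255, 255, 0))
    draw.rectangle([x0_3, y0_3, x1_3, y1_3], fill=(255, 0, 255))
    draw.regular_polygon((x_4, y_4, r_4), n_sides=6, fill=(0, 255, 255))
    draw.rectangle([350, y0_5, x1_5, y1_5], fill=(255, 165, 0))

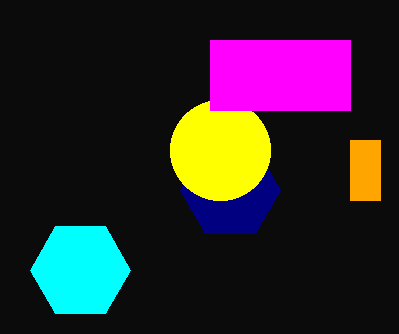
x_1 = 230, y_1 = 190, r_1 = 50, x_2 = 220, y_2 = 150, r_2 = 50, x0_3 = 210, y0_3 = 40, x1_3 = 350, y1_3 = 110, x_4 = 80, y_4 = 270, r_4 = 50, y0_5 = 140, x1_5 = 380, y1_5 = 200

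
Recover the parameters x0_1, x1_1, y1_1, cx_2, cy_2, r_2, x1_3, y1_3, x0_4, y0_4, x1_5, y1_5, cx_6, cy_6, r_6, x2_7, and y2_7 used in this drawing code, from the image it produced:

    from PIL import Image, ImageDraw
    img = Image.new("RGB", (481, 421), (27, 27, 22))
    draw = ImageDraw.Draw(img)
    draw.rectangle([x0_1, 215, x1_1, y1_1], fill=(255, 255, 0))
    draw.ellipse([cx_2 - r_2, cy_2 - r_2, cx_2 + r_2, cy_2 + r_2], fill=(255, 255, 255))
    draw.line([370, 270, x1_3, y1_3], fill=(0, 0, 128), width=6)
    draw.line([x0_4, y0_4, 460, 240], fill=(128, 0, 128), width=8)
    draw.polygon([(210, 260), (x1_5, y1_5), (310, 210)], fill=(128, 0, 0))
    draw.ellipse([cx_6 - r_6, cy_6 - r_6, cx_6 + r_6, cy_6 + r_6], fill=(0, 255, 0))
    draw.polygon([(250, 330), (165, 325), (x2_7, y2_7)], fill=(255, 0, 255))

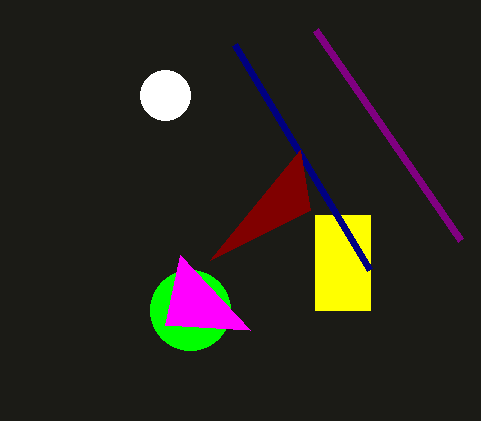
x0_1 = 315; x1_1 = 370; y1_1 = 310; cx_2 = 165; cy_2 = 95; r_2 = 25; x1_3 = 235; y1_3 = 45; x0_4 = 315; y0_4 = 30; x1_5 = 300; y1_5 = 150; cx_6 = 190; cy_6 = 310; r_6 = 40; x2_7 = 180; y2_7 = 255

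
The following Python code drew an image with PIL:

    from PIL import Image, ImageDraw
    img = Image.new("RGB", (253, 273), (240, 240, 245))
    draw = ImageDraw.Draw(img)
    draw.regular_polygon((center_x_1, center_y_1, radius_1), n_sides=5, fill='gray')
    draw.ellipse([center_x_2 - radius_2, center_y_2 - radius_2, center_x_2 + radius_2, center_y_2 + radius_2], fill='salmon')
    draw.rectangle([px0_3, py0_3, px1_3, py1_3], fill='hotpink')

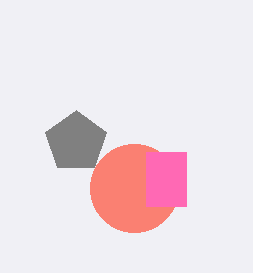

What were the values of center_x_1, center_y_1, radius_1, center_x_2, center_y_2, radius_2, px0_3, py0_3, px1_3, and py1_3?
center_x_1 = 76
center_y_1 = 142
radius_1 = 32
center_x_2 = 134
center_y_2 = 188
radius_2 = 44
px0_3 = 146
py0_3 = 152
px1_3 = 186
py1_3 = 206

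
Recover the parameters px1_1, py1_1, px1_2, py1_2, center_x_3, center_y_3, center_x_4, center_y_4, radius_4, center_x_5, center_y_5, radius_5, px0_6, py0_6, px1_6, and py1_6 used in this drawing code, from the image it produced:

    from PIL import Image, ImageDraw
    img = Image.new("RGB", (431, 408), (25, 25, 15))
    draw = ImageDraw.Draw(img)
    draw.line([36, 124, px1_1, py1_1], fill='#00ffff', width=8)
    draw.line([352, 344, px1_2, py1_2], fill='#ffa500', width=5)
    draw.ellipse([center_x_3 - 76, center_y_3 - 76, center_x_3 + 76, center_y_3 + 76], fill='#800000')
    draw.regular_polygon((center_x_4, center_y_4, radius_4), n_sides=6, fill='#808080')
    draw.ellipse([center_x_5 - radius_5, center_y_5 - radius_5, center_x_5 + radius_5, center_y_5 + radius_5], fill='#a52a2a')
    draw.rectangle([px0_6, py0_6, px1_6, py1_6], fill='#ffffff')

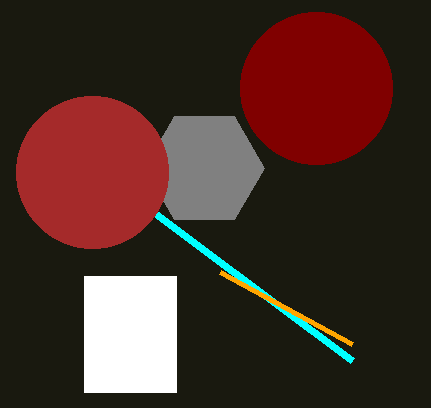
px1_1 = 352
py1_1 = 360
px1_2 = 220
py1_2 = 272
center_x_3 = 316
center_y_3 = 88
center_x_4 = 204
center_y_4 = 168
radius_4 = 60
center_x_5 = 92
center_y_5 = 172
radius_5 = 76
px0_6 = 84
py0_6 = 276
px1_6 = 176
py1_6 = 392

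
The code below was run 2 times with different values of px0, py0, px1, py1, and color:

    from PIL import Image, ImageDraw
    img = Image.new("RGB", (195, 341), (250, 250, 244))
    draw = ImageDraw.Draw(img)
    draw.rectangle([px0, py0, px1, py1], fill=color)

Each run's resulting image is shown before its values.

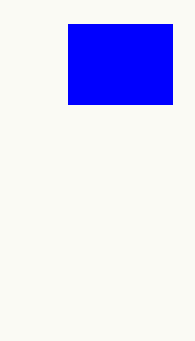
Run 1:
px0 = 68; py0 = 24; px1 = 172; py1 = 104; color = 'blue'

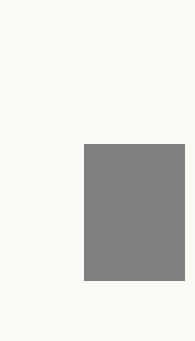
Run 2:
px0 = 84, py0 = 144, px1 = 184, py1 = 280, color = 'gray'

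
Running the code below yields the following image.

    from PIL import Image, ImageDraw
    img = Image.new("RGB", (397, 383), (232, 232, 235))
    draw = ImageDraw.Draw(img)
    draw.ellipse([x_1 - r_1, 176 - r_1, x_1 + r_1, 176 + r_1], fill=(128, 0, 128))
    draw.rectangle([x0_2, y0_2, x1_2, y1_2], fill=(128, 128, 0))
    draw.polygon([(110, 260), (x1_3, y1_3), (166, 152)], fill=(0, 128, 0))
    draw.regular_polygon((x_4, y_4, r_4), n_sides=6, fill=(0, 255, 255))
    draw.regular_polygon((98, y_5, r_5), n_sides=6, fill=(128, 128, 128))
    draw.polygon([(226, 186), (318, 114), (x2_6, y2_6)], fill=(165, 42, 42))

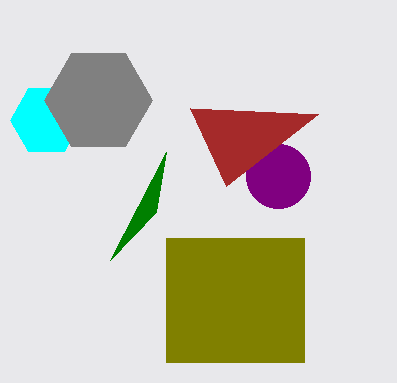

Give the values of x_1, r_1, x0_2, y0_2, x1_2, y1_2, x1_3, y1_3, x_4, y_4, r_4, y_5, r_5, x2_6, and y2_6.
x_1 = 278, r_1 = 32, x0_2 = 166, y0_2 = 238, x1_2 = 304, y1_2 = 362, x1_3 = 156, y1_3 = 212, x_4 = 46, y_4 = 120, r_4 = 36, y_5 = 100, r_5 = 54, x2_6 = 190, y2_6 = 108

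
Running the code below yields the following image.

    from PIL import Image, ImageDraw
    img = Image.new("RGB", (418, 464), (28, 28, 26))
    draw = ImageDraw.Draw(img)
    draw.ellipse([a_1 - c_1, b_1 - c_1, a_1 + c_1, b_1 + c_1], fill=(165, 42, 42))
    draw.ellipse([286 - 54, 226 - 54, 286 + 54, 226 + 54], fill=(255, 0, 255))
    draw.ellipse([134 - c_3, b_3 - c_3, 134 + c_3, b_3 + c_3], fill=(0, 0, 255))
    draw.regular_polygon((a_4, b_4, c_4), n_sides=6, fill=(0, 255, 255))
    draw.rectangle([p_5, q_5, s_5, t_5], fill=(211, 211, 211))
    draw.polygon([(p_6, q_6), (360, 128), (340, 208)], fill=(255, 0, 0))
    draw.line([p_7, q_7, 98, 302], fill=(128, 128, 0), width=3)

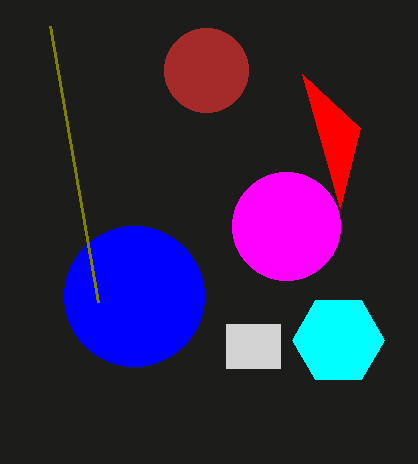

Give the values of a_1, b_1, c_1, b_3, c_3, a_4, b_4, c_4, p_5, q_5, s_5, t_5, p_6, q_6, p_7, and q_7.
a_1 = 206
b_1 = 70
c_1 = 42
b_3 = 296
c_3 = 70
a_4 = 338
b_4 = 340
c_4 = 46
p_5 = 226
q_5 = 324
s_5 = 280
t_5 = 368
p_6 = 302
q_6 = 74
p_7 = 50
q_7 = 26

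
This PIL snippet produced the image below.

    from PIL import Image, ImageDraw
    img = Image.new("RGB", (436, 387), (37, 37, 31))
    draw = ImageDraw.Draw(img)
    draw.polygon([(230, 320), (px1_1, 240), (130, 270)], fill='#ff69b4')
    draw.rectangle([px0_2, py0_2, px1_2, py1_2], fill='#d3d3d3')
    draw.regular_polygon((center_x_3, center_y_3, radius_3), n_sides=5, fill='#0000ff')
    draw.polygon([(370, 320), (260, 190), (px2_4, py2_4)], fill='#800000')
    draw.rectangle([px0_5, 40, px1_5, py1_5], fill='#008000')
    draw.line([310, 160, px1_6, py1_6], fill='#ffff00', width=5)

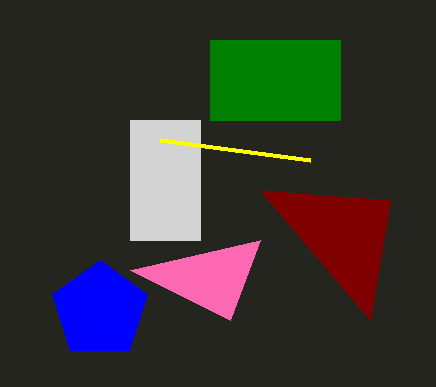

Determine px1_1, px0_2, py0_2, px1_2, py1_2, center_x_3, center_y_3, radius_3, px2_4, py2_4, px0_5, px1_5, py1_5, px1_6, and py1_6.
px1_1 = 260
px0_2 = 130
py0_2 = 120
px1_2 = 200
py1_2 = 240
center_x_3 = 100
center_y_3 = 310
radius_3 = 50
px2_4 = 390
py2_4 = 200
px0_5 = 210
px1_5 = 340
py1_5 = 120
px1_6 = 160
py1_6 = 140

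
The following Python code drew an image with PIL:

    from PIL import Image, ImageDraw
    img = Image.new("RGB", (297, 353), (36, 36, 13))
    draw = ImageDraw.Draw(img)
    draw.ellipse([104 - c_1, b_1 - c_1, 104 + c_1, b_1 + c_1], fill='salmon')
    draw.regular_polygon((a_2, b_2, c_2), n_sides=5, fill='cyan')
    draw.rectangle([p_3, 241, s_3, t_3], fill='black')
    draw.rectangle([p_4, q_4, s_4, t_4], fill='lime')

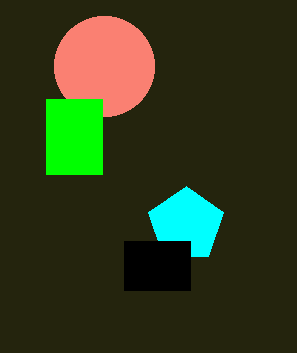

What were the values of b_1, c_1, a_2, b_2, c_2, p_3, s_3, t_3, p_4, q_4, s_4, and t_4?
b_1 = 66
c_1 = 50
a_2 = 186
b_2 = 225
c_2 = 39
p_3 = 124
s_3 = 190
t_3 = 290
p_4 = 46
q_4 = 99
s_4 = 102
t_4 = 174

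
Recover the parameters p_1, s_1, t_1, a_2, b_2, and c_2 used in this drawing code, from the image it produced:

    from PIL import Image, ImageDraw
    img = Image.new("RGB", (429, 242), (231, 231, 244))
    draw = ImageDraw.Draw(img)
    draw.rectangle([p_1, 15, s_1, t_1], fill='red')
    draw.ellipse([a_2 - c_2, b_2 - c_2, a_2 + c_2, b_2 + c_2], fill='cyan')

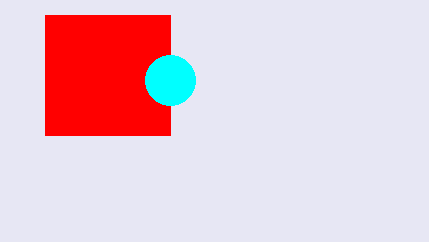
p_1 = 45, s_1 = 170, t_1 = 135, a_2 = 170, b_2 = 80, c_2 = 25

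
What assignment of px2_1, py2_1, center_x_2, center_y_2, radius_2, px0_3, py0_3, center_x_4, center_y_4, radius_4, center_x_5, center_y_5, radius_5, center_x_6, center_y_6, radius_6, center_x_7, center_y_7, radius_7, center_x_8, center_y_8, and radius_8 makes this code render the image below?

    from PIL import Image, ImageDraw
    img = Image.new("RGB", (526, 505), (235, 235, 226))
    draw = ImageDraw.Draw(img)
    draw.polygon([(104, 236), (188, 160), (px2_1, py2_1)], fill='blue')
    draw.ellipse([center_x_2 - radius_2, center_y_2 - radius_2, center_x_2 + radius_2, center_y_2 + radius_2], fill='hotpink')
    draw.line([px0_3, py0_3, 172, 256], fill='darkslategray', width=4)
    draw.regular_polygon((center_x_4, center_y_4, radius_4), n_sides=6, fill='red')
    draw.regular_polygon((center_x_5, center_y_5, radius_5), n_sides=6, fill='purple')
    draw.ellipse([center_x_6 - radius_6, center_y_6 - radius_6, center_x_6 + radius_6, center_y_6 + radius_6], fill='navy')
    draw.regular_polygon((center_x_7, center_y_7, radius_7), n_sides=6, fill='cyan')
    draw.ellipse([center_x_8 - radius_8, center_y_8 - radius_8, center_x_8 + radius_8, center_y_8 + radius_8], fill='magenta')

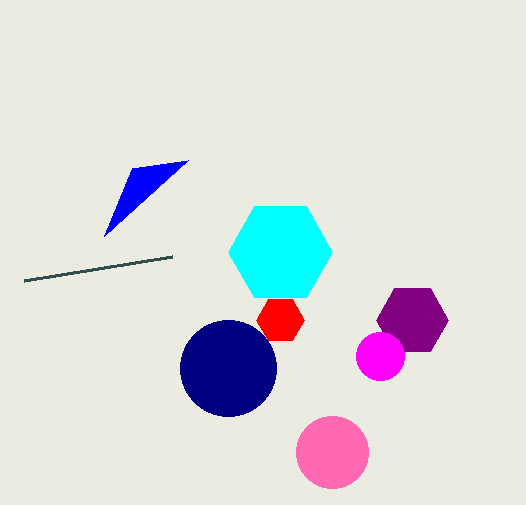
px2_1 = 132, py2_1 = 168, center_x_2 = 332, center_y_2 = 452, radius_2 = 36, px0_3 = 24, py0_3 = 280, center_x_4 = 280, center_y_4 = 320, radius_4 = 24, center_x_5 = 412, center_y_5 = 320, radius_5 = 36, center_x_6 = 228, center_y_6 = 368, radius_6 = 48, center_x_7 = 280, center_y_7 = 252, radius_7 = 52, center_x_8 = 380, center_y_8 = 356, radius_8 = 24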